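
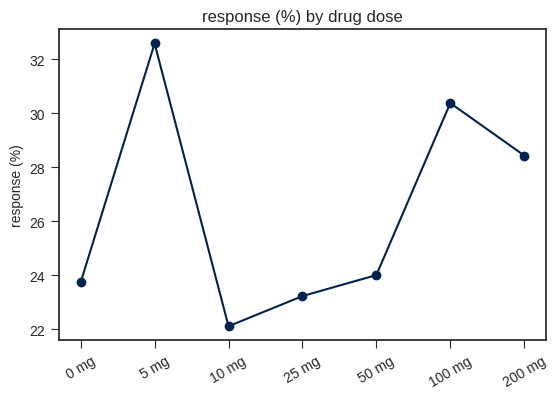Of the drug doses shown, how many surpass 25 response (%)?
3

Above 25: 5 mg, 100 mg, 200 mg.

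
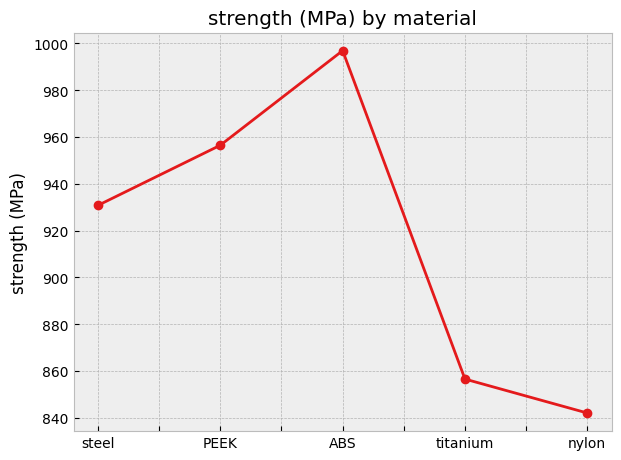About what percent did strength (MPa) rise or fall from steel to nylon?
steel ≈ 940, nylon ≈ 840; (840 − 940) / 940 ≈ -10.6%.

≈ -10.6%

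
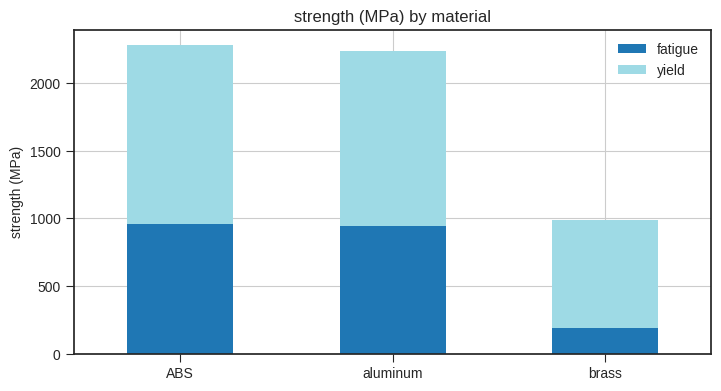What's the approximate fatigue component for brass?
≈ 200

fatigue top ≈ 200, bottom ≈ 0; segment ≈ 200.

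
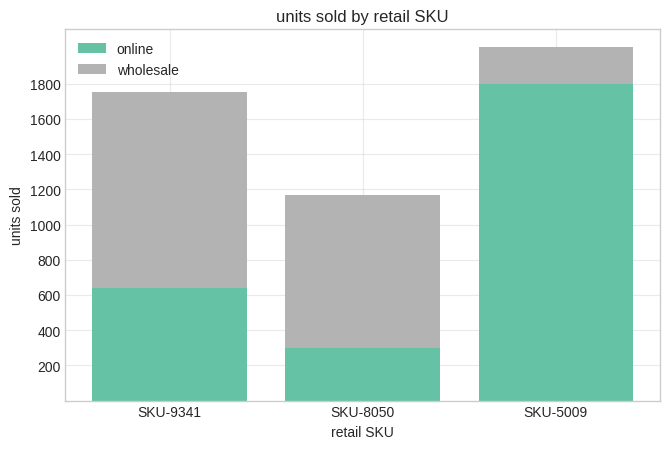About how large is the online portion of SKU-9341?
online top ≈ 600, bottom ≈ 0; segment ≈ 600.

≈ 600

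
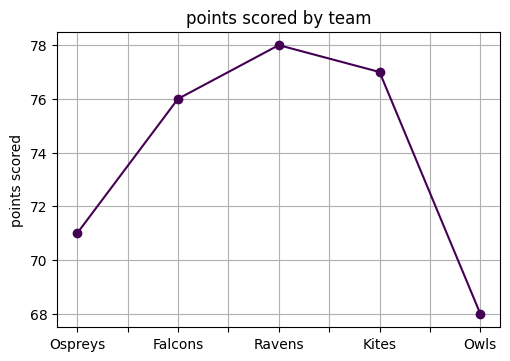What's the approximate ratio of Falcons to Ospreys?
≈ 1.07×

Falcons ≈ 76, Ospreys ≈ 71; 76/71 ≈ 1.07.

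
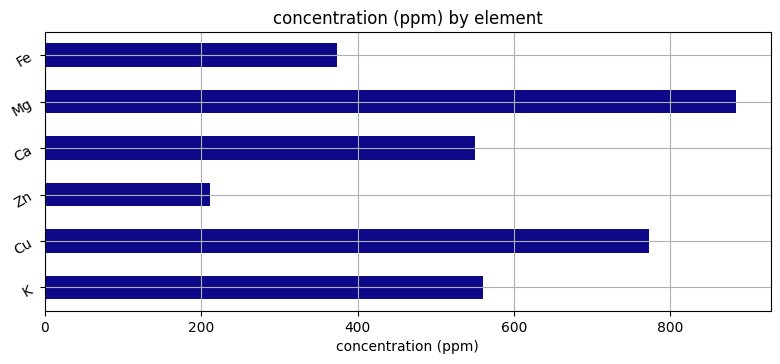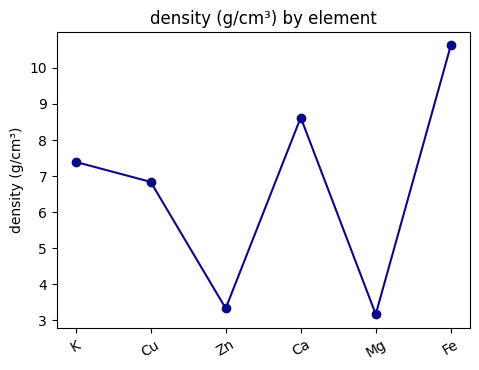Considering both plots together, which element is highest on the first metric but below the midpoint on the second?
Chart 2 median density (g/cm³) ≈ 7; below-median elements: Cu, Zn, Mg. Among those, Mg has the highest concentration (ppm) (≈ 900).

Mg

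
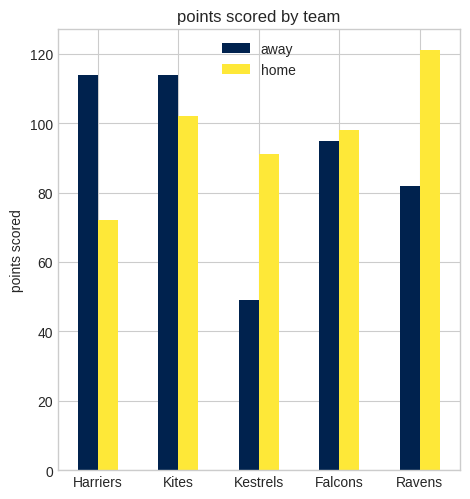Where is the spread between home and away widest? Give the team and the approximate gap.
Kestrels: home ≈ 100, away ≈ 40 → gap ≈ 60. Next-largest (Harriers) is only ≈ 40.

Kestrels, ≈ 60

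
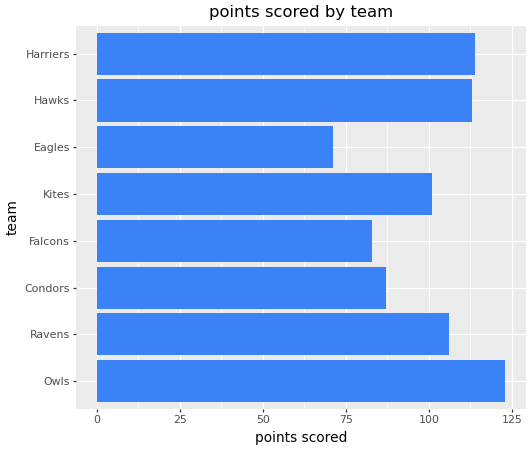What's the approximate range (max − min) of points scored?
Max Owls ≈ 120, min Eagles ≈ 80; range ≈ 40.

≈ 40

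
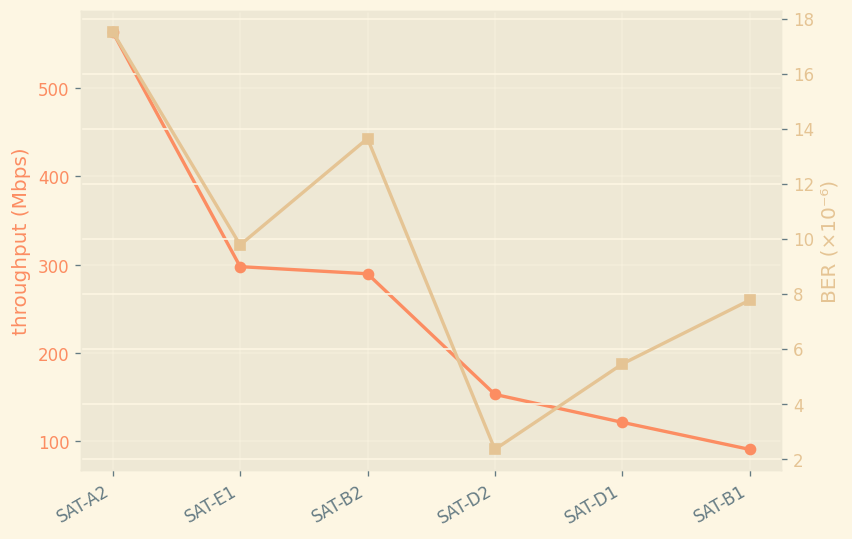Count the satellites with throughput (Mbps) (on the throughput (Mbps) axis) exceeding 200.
3

Above 200: SAT-A2, SAT-E1, SAT-B2.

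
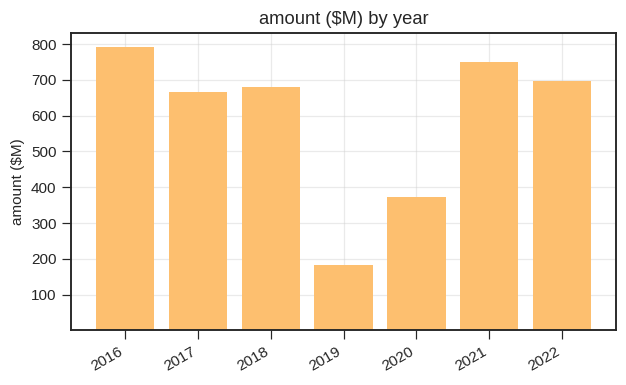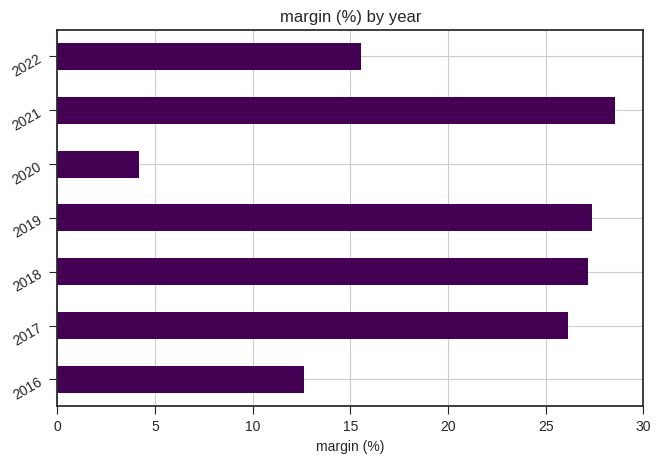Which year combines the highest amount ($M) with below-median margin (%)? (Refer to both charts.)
2016

Chart 2 median margin (%) ≈ 25; below-median years: 2016, 2020, 2022. Among those, 2016 has the highest amount ($M) (≈ 800).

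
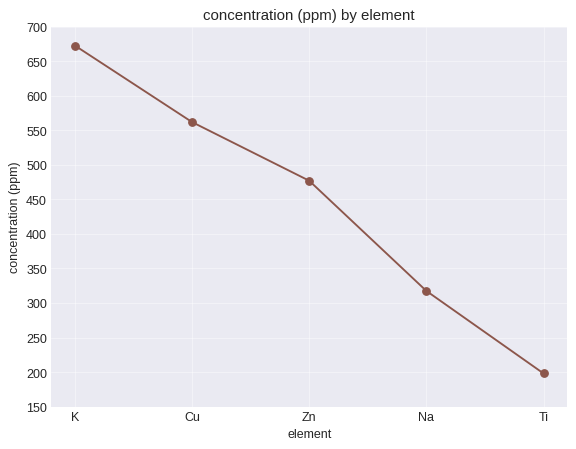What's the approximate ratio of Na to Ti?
Na ≈ 300, Ti ≈ 200; 300/200 ≈ 1.5.

≈ 1.5×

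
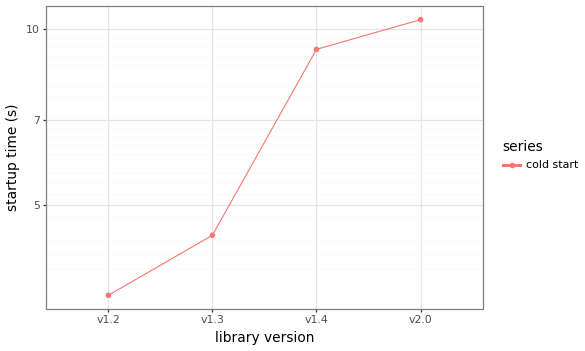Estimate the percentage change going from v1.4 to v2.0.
≈ +11.1%

v1.4 ≈ 9, v2.0 ≈ 10; (10 − 9) / 9 ≈ +11.1%.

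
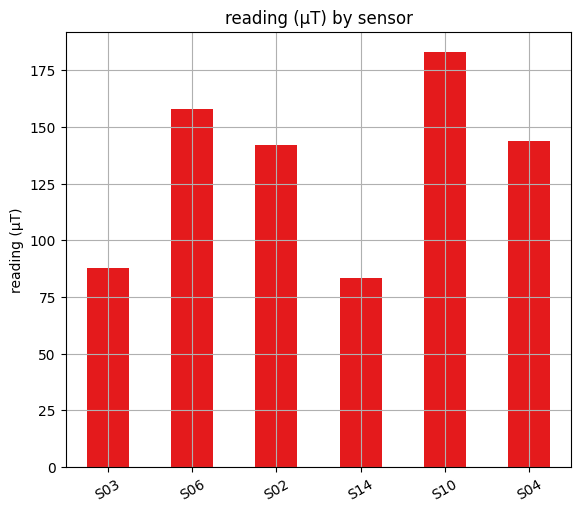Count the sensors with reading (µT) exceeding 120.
4

Above 120: S06, S02, S10, S04.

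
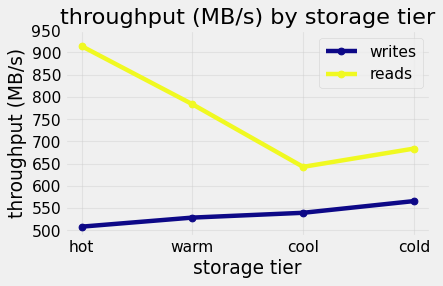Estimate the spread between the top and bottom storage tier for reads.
≈ 250

Max hot ≈ 900, min cool ≈ 650; range ≈ 250.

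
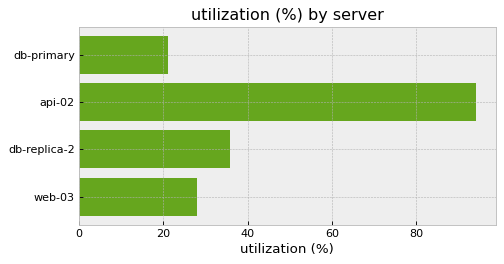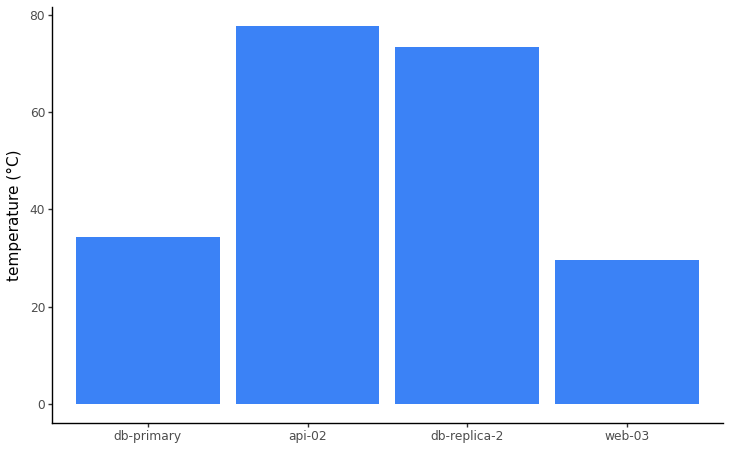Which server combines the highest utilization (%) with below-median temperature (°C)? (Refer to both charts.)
web-03

Chart 2 median temperature (°C) ≈ 50; below-median servers: db-primary, web-03. Among those, web-03 has the highest utilization (%) (≈ 30).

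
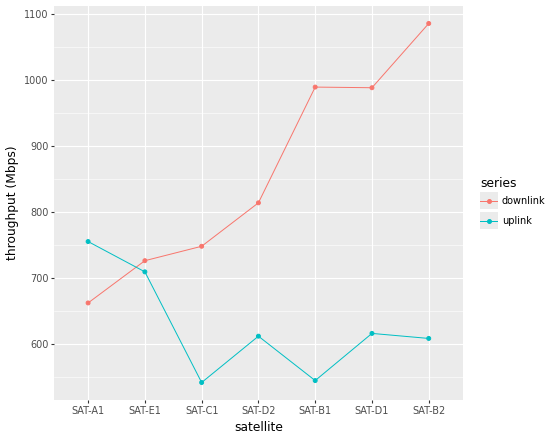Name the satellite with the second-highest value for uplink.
Top 3 for uplink: SAT-A1 ≈ 750, SAT-E1 ≈ 700, SAT-D1 ≈ 600.

SAT-E1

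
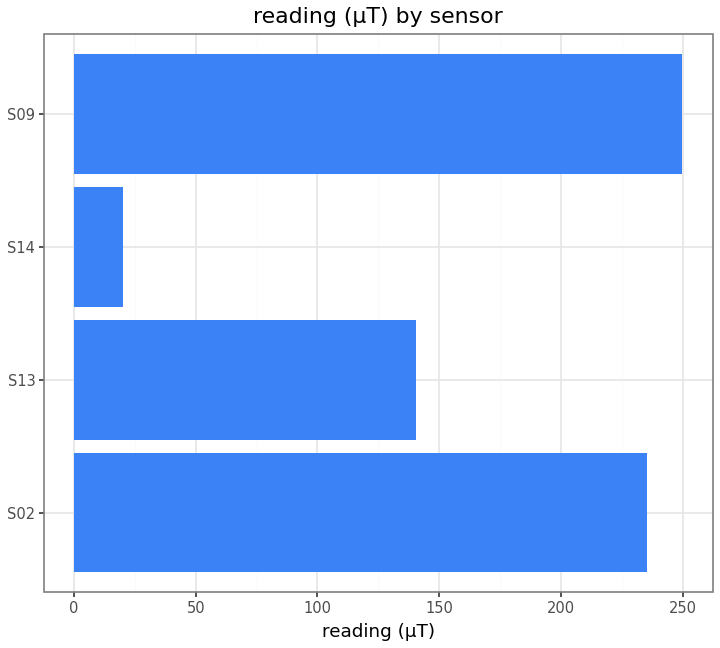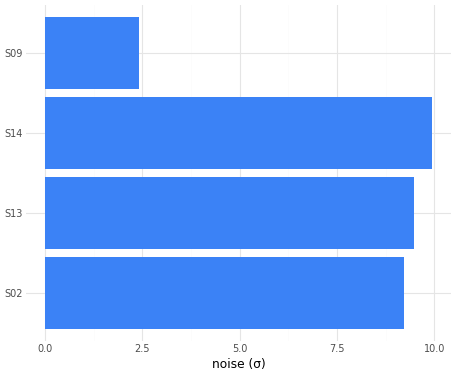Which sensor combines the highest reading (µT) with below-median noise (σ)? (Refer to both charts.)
Chart 2 median noise (σ) ≈ 9; below-median sensors: S02, S09. Among those, S09 has the highest reading (µT) (≈ 250).

S09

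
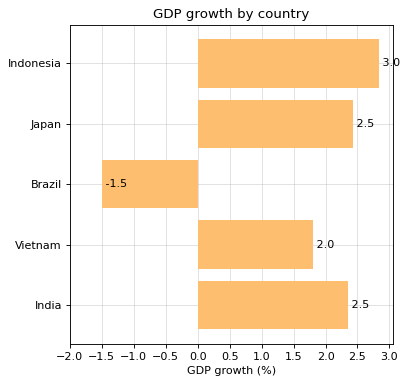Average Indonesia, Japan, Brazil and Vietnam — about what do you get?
(3.0 + 2.5 + -1.5 + 2.0) / 4 ≈ 1.5.

≈ 1.5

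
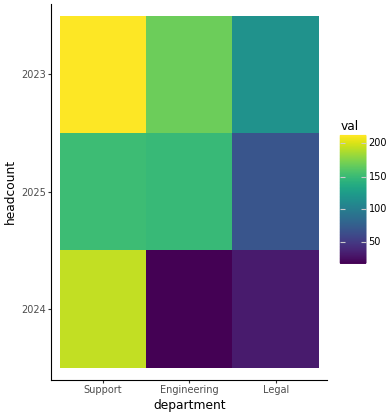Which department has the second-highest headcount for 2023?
Engineering

Top 3 for 2023: Support ≈ 220, Engineering ≈ 160, Legal ≈ 120.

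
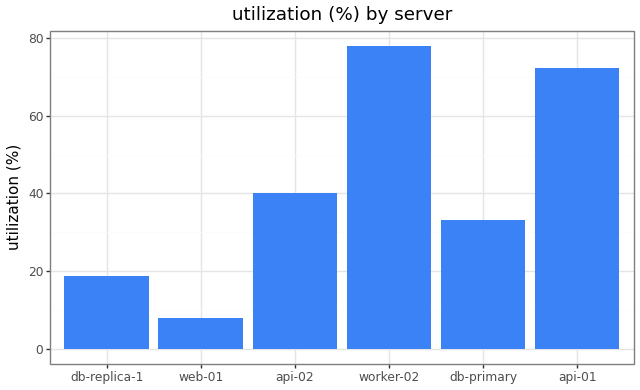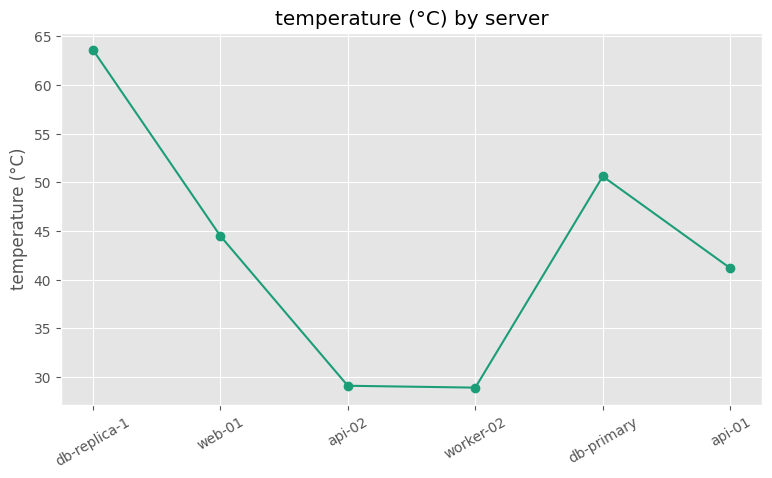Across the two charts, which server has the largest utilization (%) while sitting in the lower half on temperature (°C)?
Chart 2 median temperature (°C) ≈ 40; below-median servers: api-02, worker-02, api-01. Among those, worker-02 has the highest utilization (%) (≈ 80).

worker-02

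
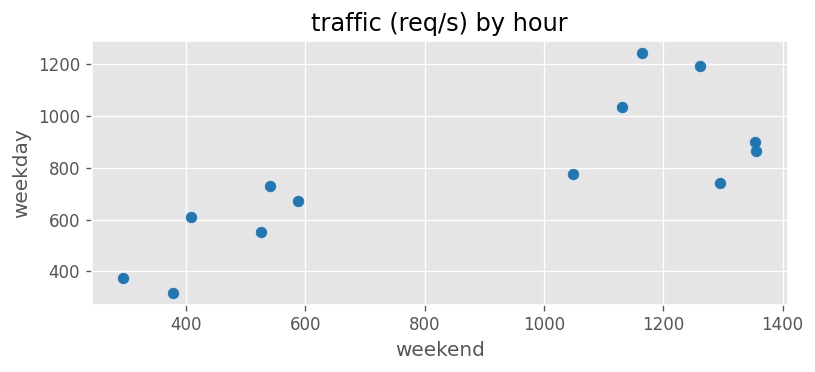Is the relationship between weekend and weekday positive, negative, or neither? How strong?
Points are positively correlated; strong (|r| ≈ 0.8).

positive, strong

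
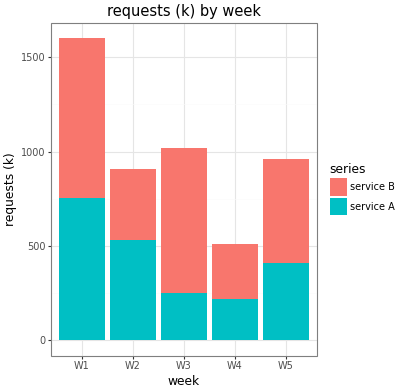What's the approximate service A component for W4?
service A top ≈ 200, bottom ≈ 0; segment ≈ 200.

≈ 200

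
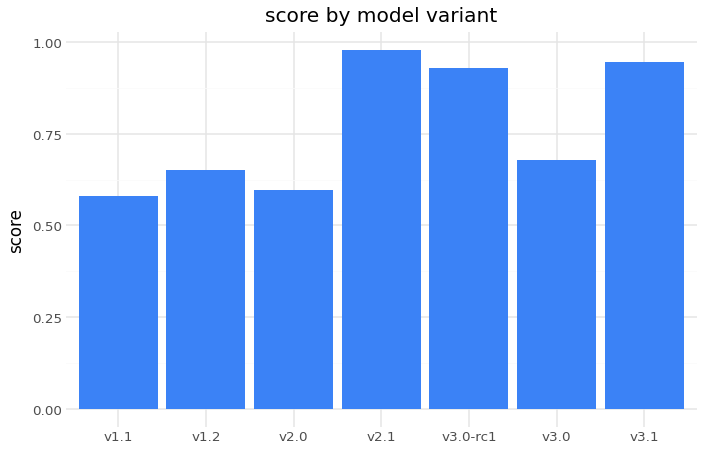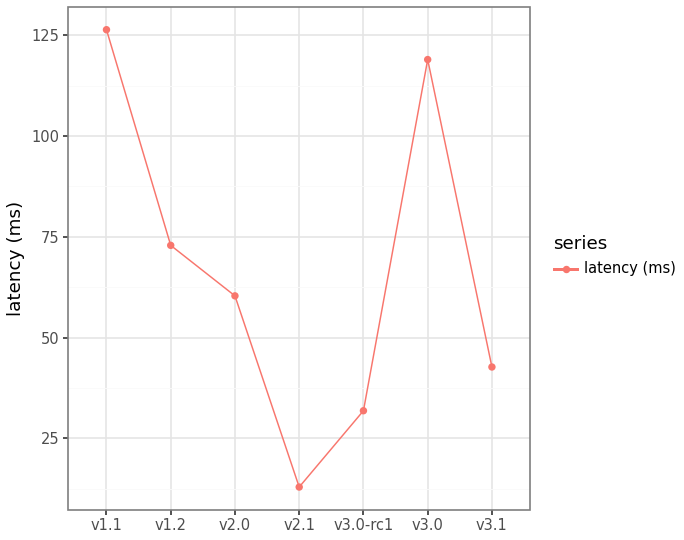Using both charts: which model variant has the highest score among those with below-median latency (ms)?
Chart 2 median latency (ms) ≈ 60; below-median model variants: v2.1, v3.0-rc1, v3.1. Among those, v2.1 has the highest score (≈ 1).

v2.1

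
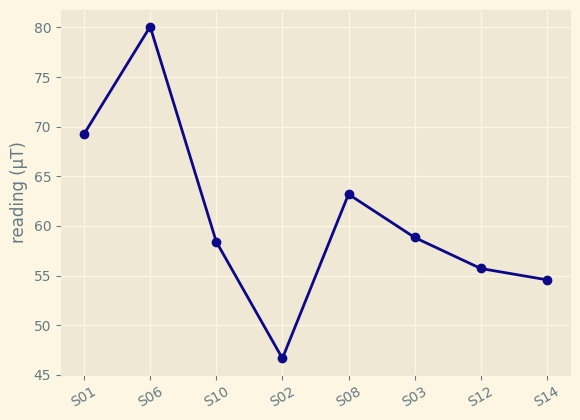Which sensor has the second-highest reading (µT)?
Top 3: S06 ≈ 80, S01 ≈ 70, S08 ≈ 65.

S01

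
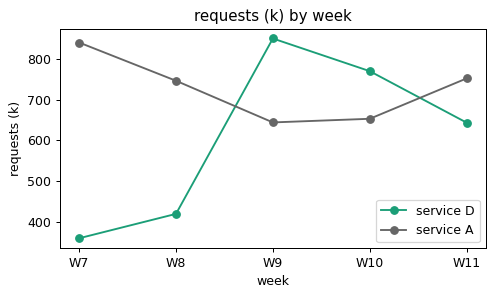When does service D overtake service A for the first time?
W9

W8: service D ≈ 400 vs service A ≈ 750 (not yet); W9: service D ≈ 850 vs service A ≈ 650 (first crossover).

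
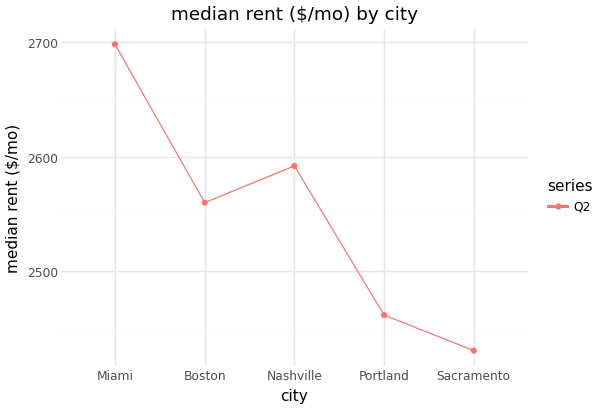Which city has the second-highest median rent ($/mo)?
Top 3: Miami ≈ 2700, Nashville ≈ 2600, Boston ≈ 2550.

Nashville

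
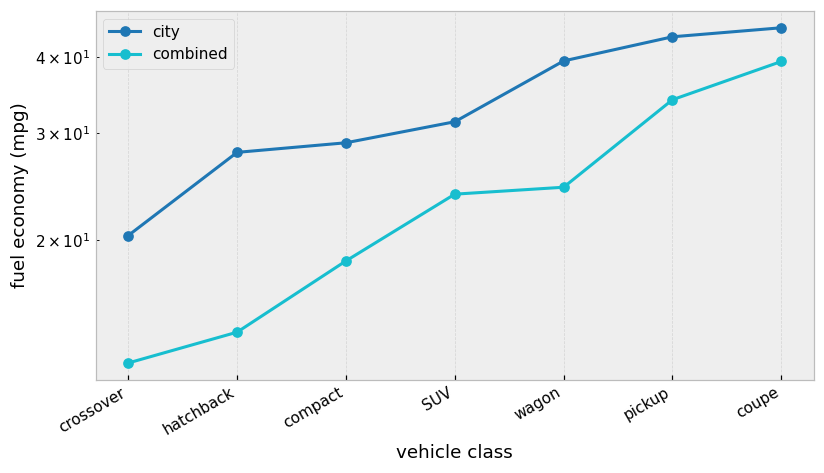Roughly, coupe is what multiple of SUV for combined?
≈ 1.6×

coupe ≈ 40, SUV ≈ 25; 40/25 ≈ 1.6.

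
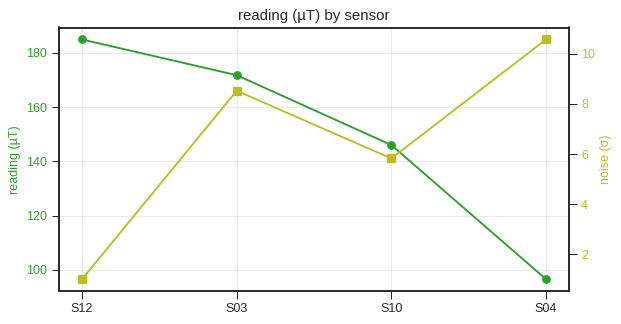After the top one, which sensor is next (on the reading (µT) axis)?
Top 3 (on the reading (µT) axis): S12 ≈ 180, S03 ≈ 170, S10 ≈ 150.

S03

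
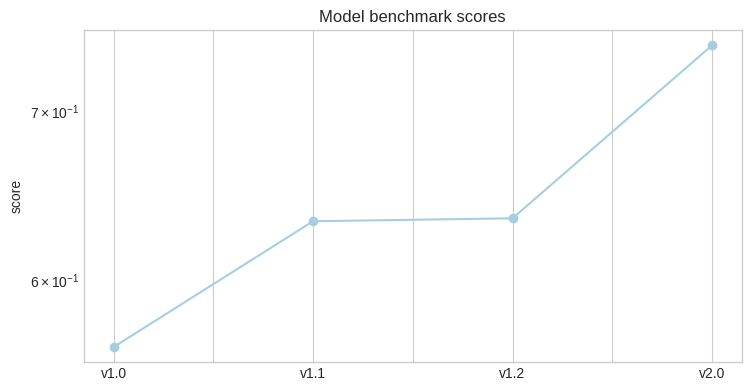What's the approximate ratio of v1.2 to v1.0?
≈ 1.14×

v1.2 ≈ 0.64, v1.0 ≈ 0.56; 0.64/0.56 ≈ 1.14.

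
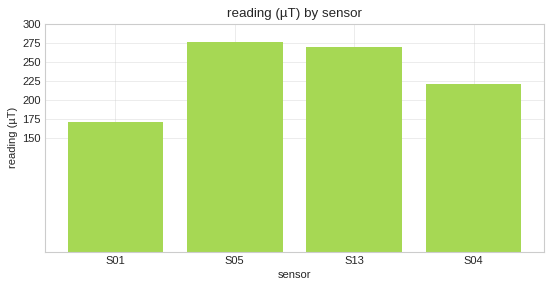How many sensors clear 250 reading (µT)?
2

Above 250: S05, S13.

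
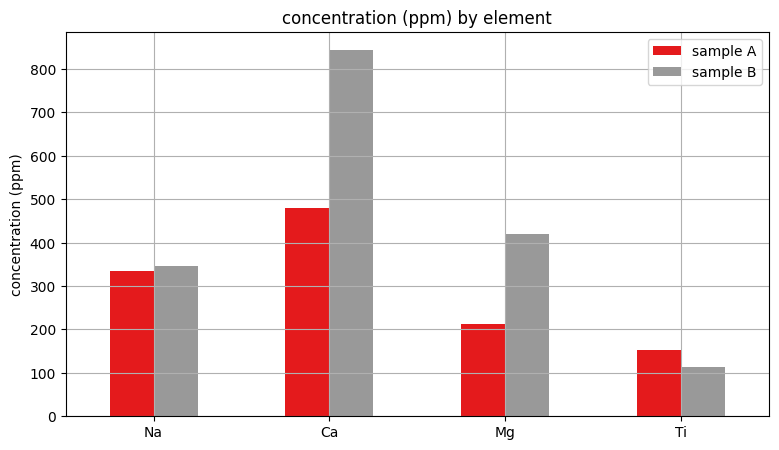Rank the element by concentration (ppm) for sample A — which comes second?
Top 3 for sample A: Ca ≈ 500, Na ≈ 300, Mg ≈ 200.

Na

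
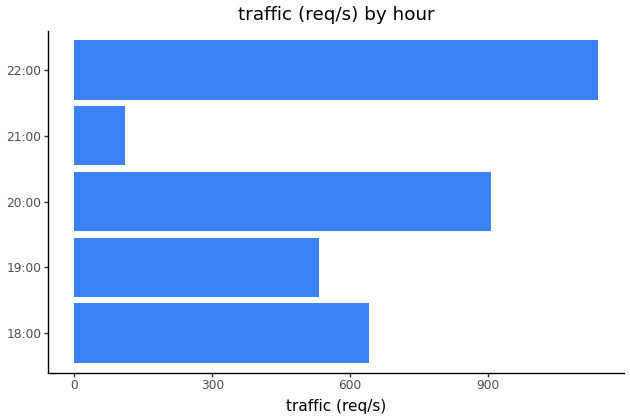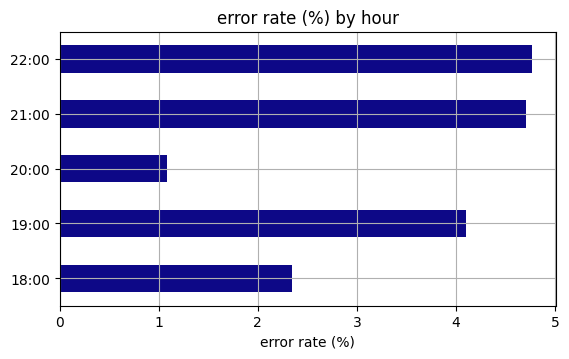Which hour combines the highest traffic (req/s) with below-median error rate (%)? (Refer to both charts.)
Chart 2 median error rate (%) ≈ 4; below-median hours: 18:00, 20:00. Among those, 20:00 has the highest traffic (req/s) (≈ 1000).

20:00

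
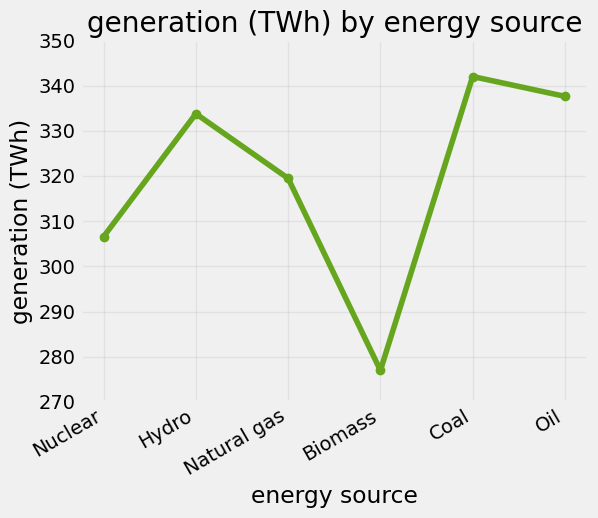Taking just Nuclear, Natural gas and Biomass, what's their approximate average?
≈ 303

(310 + 320 + 280) / 3 ≈ 303.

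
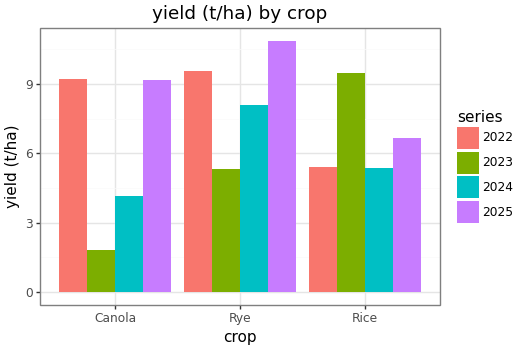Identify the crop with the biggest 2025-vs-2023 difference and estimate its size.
Canola, ≈ 7 t/ha

Canola: 2025 ≈ 9, 2023 ≈ 2 → gap ≈ 7. Next-largest (Rye) is only ≈ 6.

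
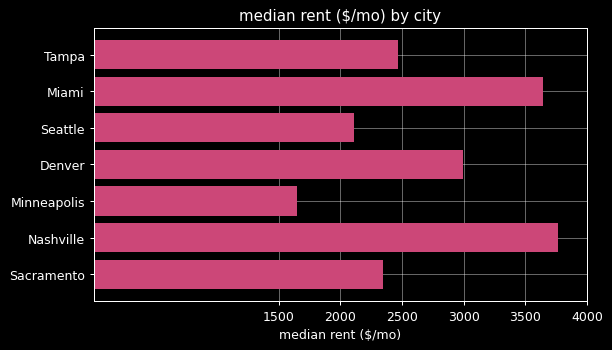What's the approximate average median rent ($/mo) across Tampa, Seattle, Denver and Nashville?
(2500 + 2000 + 3000 + 4000) / 4 ≈ 2875.

≈ 2875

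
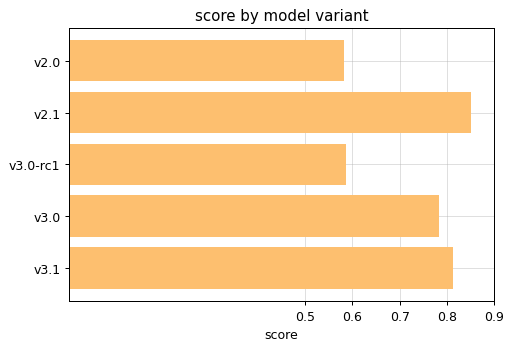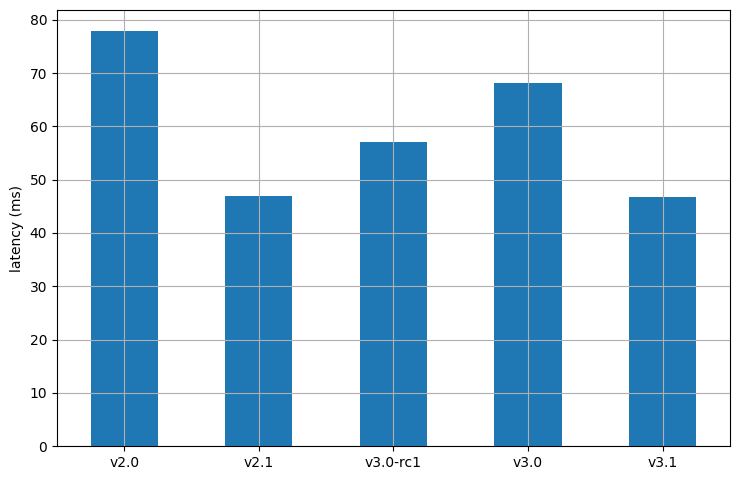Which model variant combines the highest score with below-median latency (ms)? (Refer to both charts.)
v2.1

Chart 2 median latency (ms) ≈ 60; below-median model variants: v2.1, v3.1. Among those, v2.1 has the highest score (≈ 0.9).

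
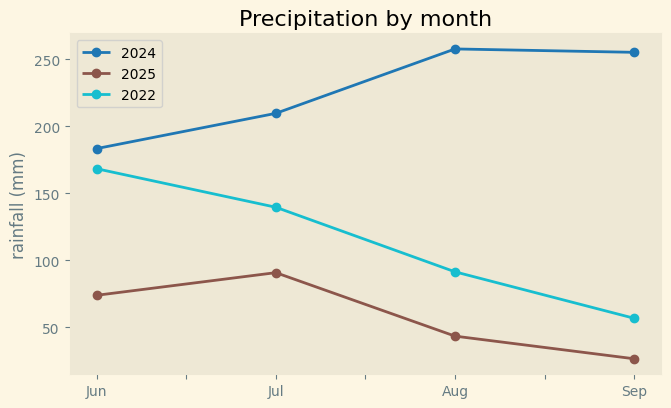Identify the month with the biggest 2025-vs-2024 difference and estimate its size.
Sep: 2025 ≈ 20, 2024 ≈ 260 → gap ≈ 240. Next-largest (Aug) is only ≈ 220.

Sep, ≈ 240 mm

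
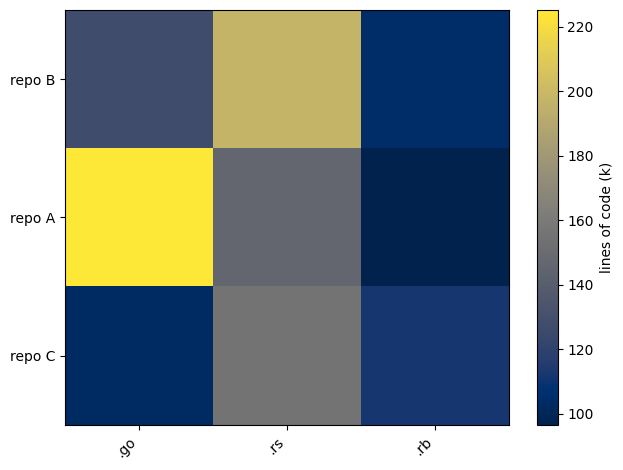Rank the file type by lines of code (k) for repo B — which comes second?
Top 3 for repo B: .rs ≈ 200, .go ≈ 120, .rb ≈ 100.

.go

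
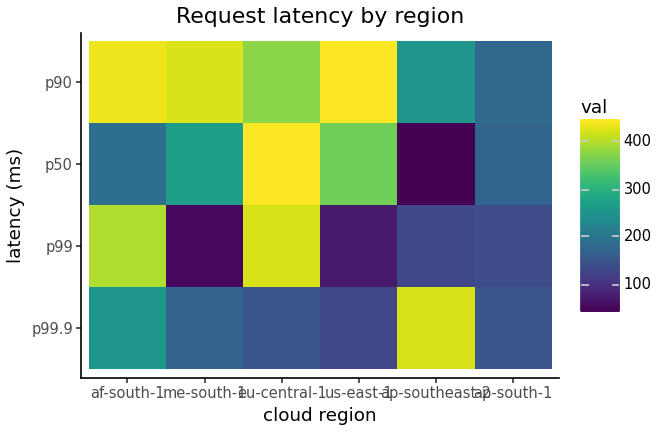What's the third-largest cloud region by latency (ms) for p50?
me-south-1

Top 4 for p50: eu-central-1 ≈ 450, us-east-1 ≈ 350, me-south-1 ≈ 250, af-south-1 ≈ 200.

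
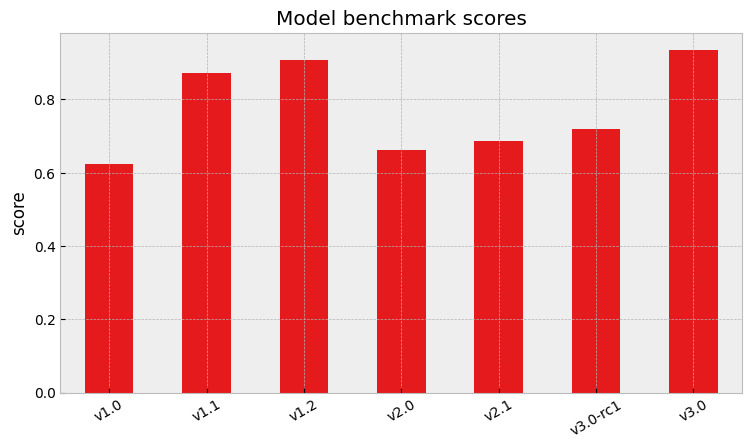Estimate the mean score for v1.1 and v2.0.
≈ 0.8

(0.9 + 0.7) / 2 ≈ 0.8.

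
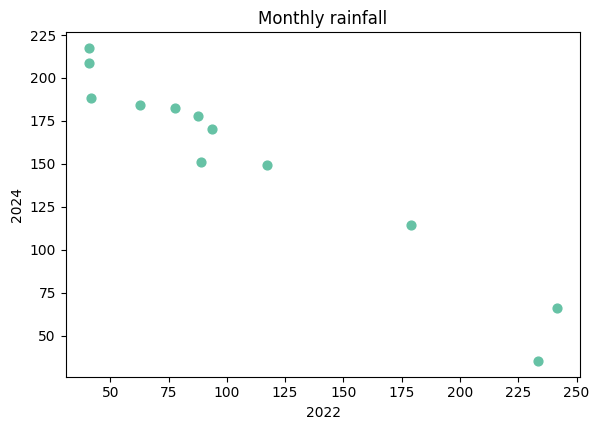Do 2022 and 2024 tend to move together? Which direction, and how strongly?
Points are negatively correlated; strong (|r| ≈ 1.0).

negative, strong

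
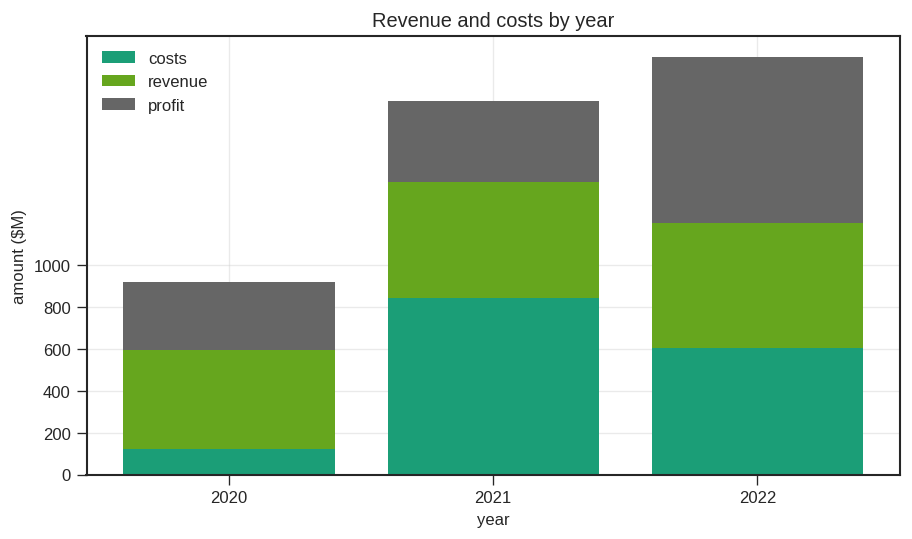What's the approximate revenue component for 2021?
≈ 600

revenue top ≈ 1400, bottom ≈ 800; segment ≈ 600.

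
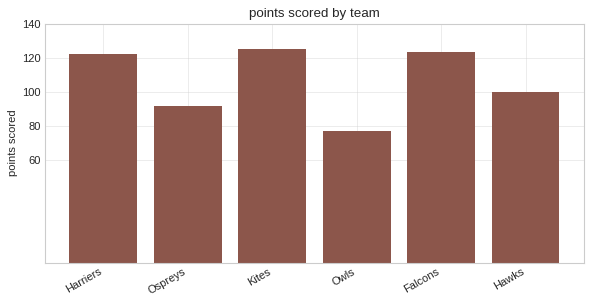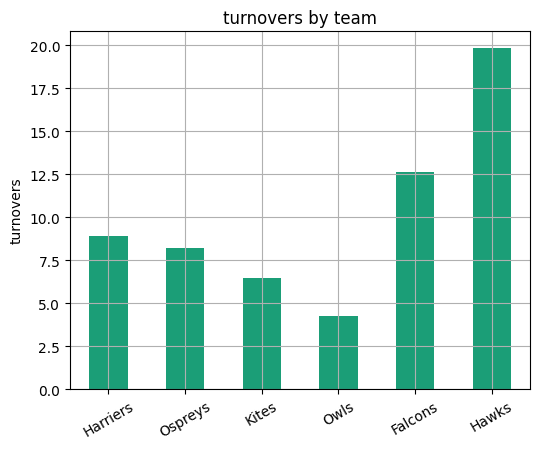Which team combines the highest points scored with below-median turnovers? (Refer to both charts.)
Kites

Chart 2 median turnovers ≈ 8; below-median teams: Ospreys, Kites, Owls. Among those, Kites has the highest points scored (≈ 120).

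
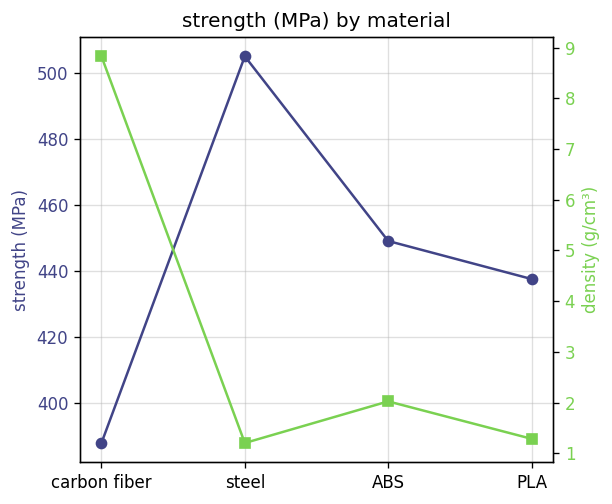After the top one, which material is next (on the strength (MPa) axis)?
ABS

Top 3 (on the strength (MPa) axis): steel ≈ 510, ABS ≈ 450, PLA ≈ 440.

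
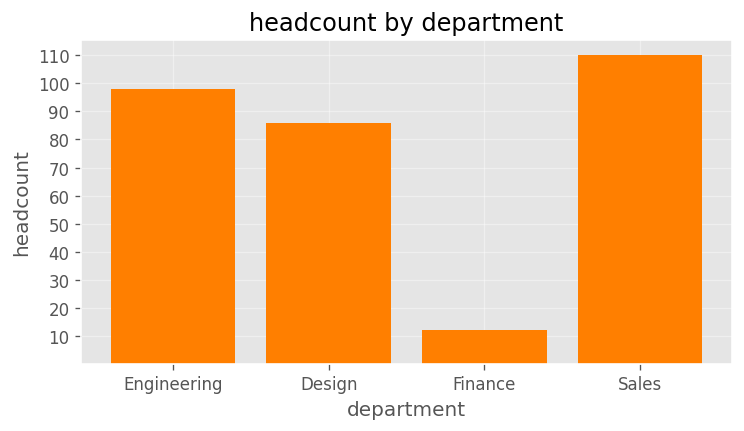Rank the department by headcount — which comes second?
Top 3: Sales ≈ 110, Engineering ≈ 100, Design ≈ 90.

Engineering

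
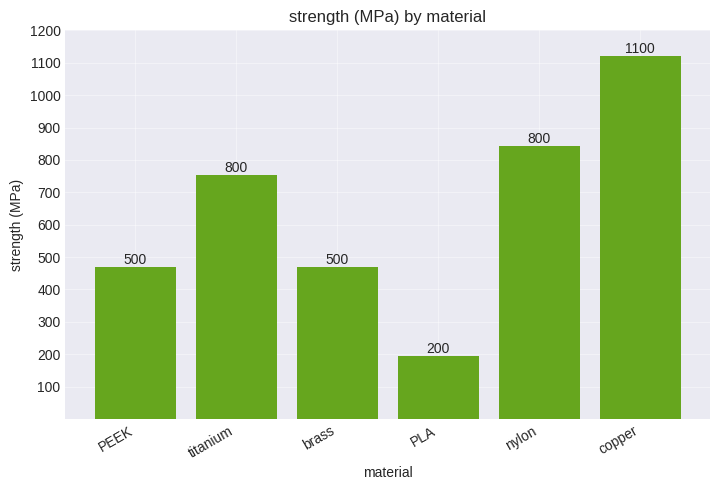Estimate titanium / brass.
titanium ≈ 800, brass ≈ 500; 800/500 ≈ 1.6.

≈ 1.6×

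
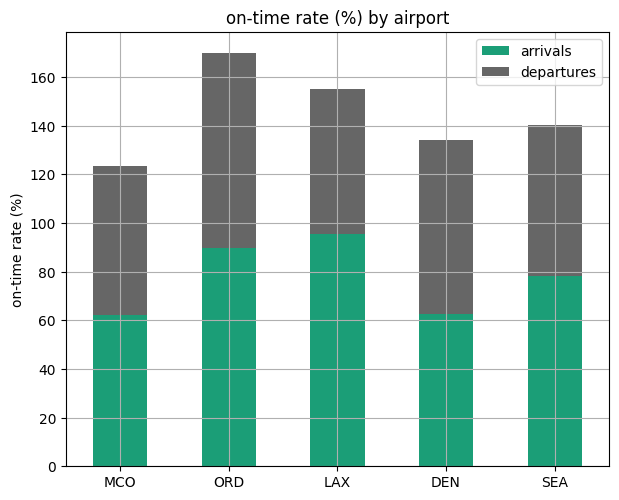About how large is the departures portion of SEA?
departures top ≈ 140, bottom ≈ 80; segment ≈ 60.

≈ 60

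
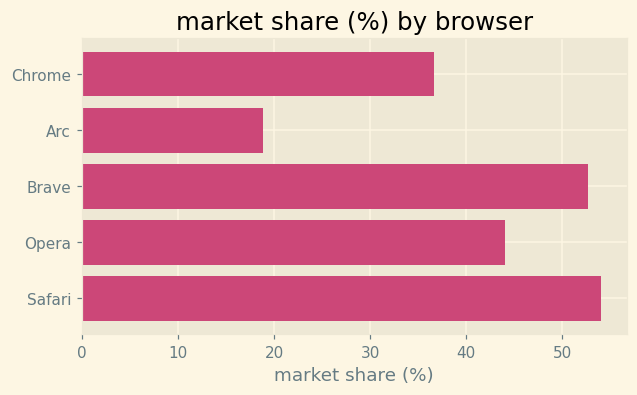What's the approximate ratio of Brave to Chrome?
≈ 1.57×

Brave ≈ 55, Chrome ≈ 35; 55/35 ≈ 1.57.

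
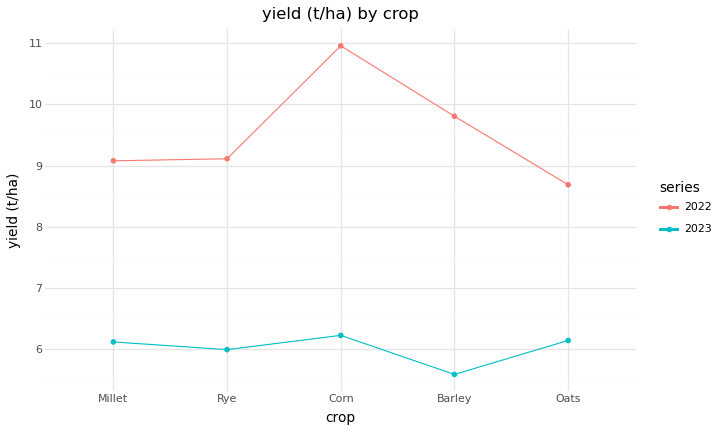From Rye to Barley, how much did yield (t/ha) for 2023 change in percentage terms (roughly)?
Rye ≈ 6.0, Barley ≈ 5.5; (5.5 − 6.0) / 6.0 ≈ -8.3%.

≈ -8.3%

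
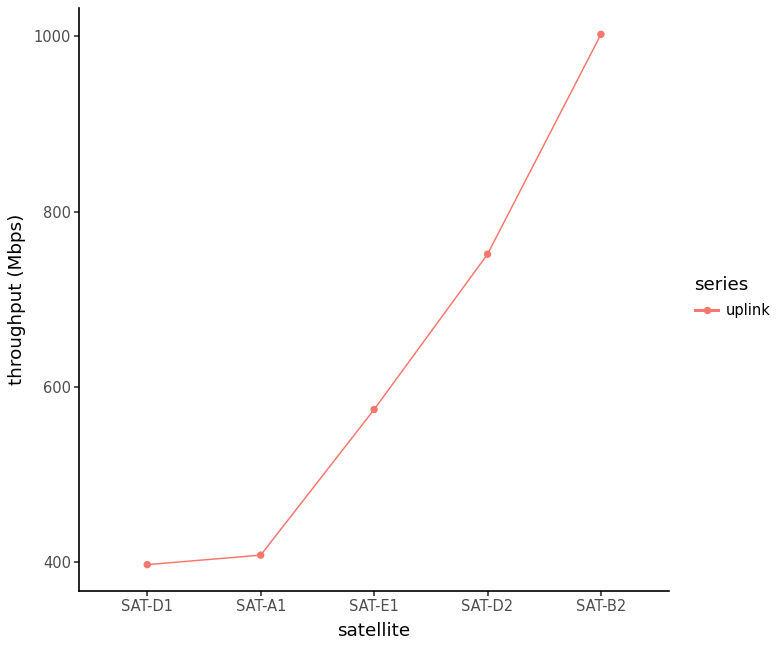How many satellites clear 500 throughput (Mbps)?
Above 500: SAT-E1, SAT-D2, SAT-B2.

3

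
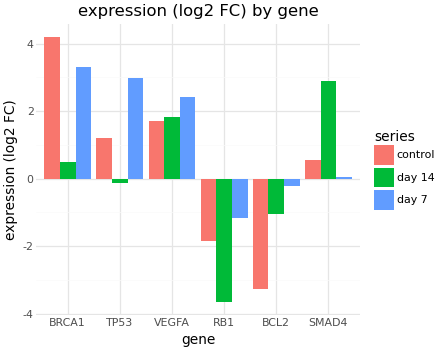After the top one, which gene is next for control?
VEGFA

Top 3 for control: BRCA1 ≈ 4, VEGFA ≈ 2, TP53 ≈ 1.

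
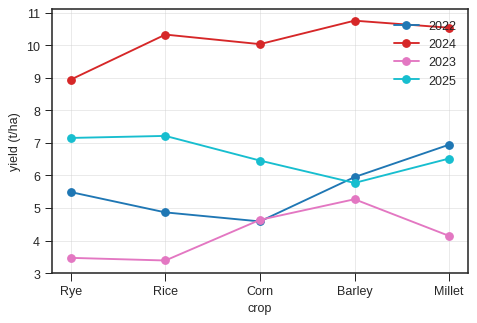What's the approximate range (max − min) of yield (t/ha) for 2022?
≈ 2

Max Millet ≈ 7, min Corn ≈ 5; range ≈ 2.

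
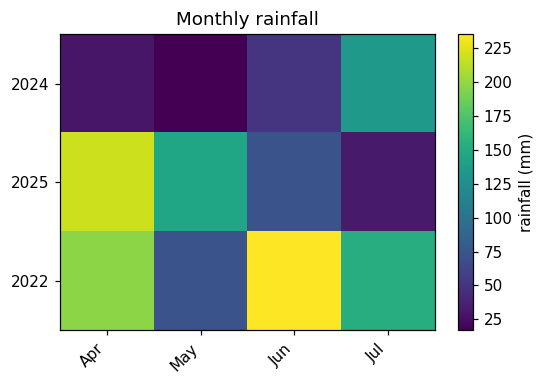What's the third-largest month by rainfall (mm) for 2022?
Top 4 for 2022: Jun ≈ 240, Apr ≈ 200, Jul ≈ 160, May ≈ 80.

Jul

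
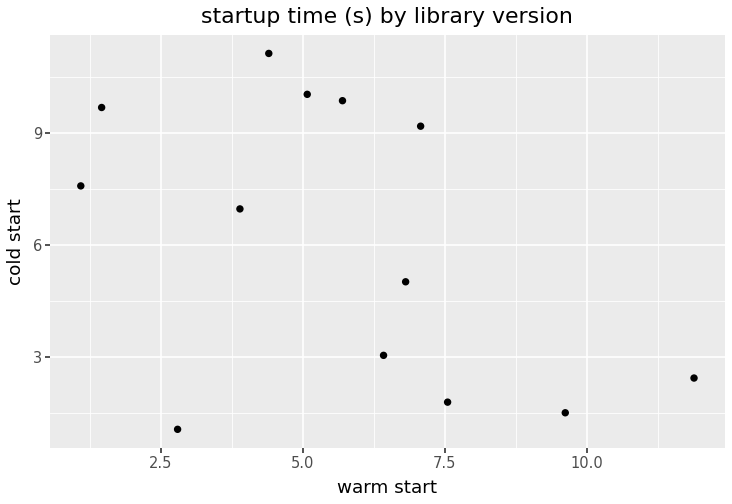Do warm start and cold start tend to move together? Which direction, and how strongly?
negative, moderate

Points are negatively correlated; moderate (|r| ≈ 0.5).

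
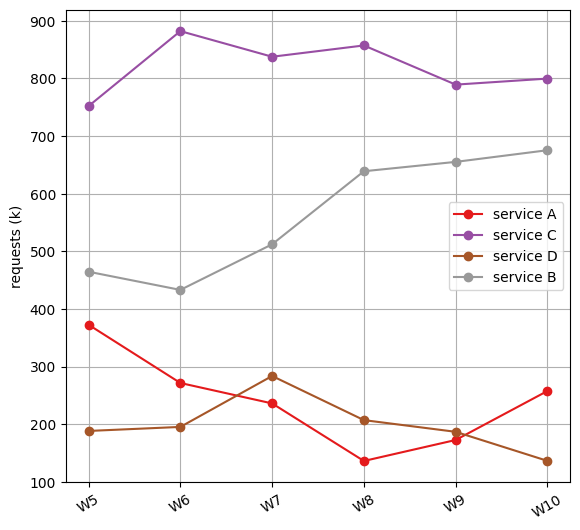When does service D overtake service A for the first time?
W6: service D ≈ 200 vs service A ≈ 300 (not yet); W7: service D ≈ 300 vs service A ≈ 200 (first crossover).

W7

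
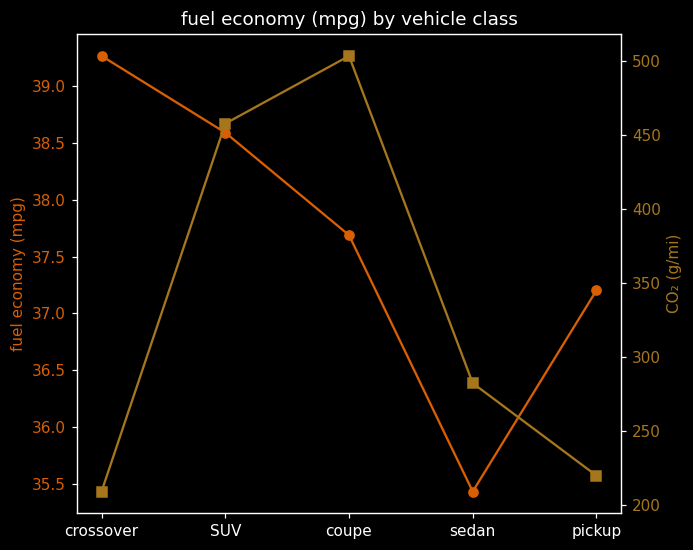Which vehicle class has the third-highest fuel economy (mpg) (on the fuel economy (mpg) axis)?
coupe

Top 4 (on the fuel economy (mpg) axis): crossover ≈ 39.5, SUV ≈ 38.5, coupe ≈ 37.5, pickup ≈ 37.0.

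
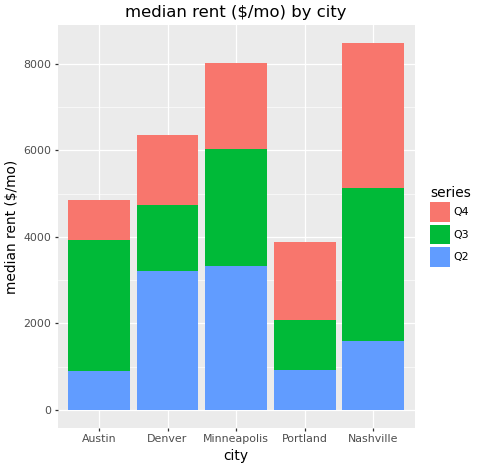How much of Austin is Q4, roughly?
≈ 1000

Q4 top ≈ 5000, bottom ≈ 4000; segment ≈ 1000.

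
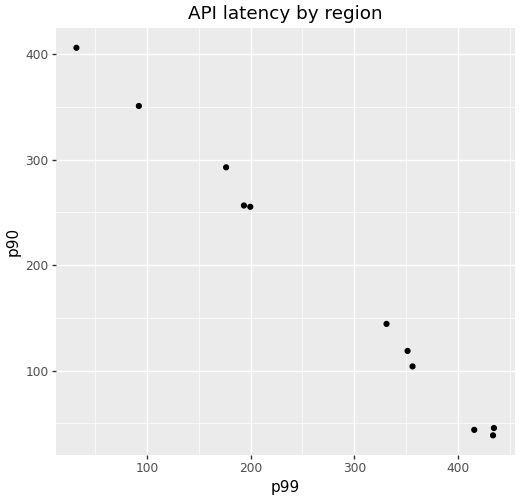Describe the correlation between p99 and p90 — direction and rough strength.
Points are negatively correlated; strong (|r| ≈ 1.0).

negative, strong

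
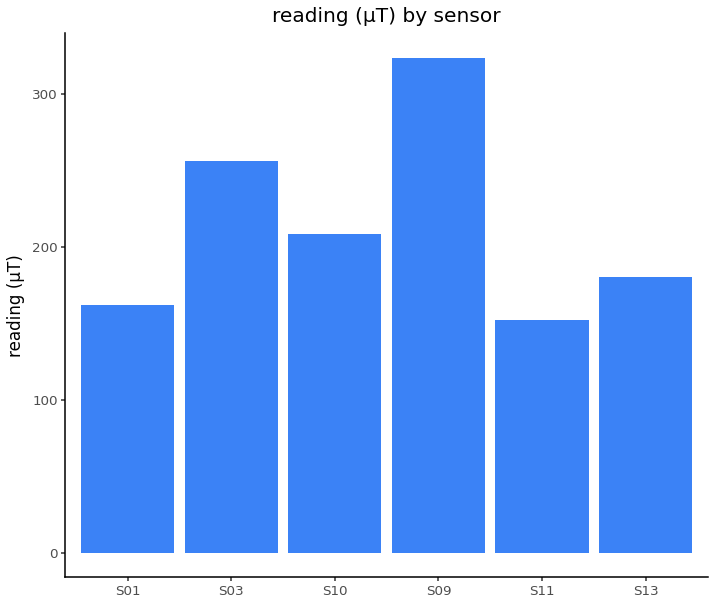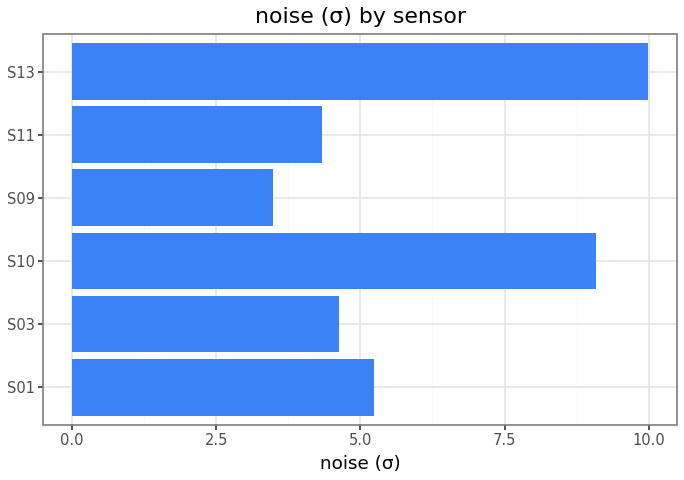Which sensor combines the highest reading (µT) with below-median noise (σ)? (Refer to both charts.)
Chart 2 median noise (σ) ≈ 5; below-median sensors: S03, S09, S11. Among those, S09 has the highest reading (µT) (≈ 300).

S09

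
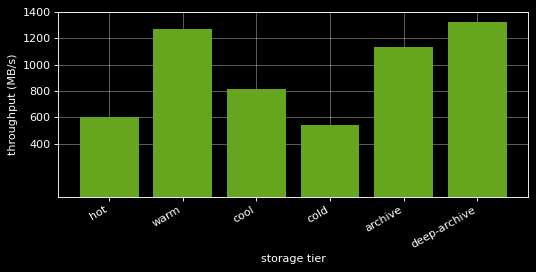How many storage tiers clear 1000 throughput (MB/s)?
Above 1000: warm, archive, deep-archive.

3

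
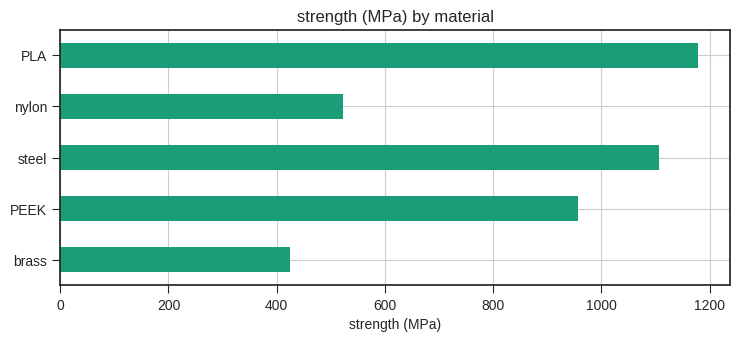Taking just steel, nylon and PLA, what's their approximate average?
≈ 933

(1100 + 500 + 1200) / 3 ≈ 933.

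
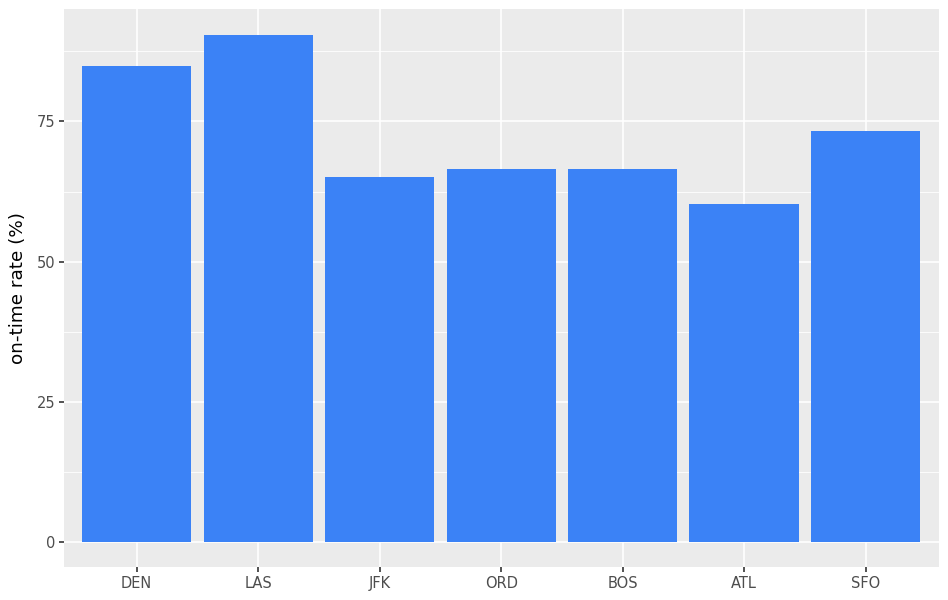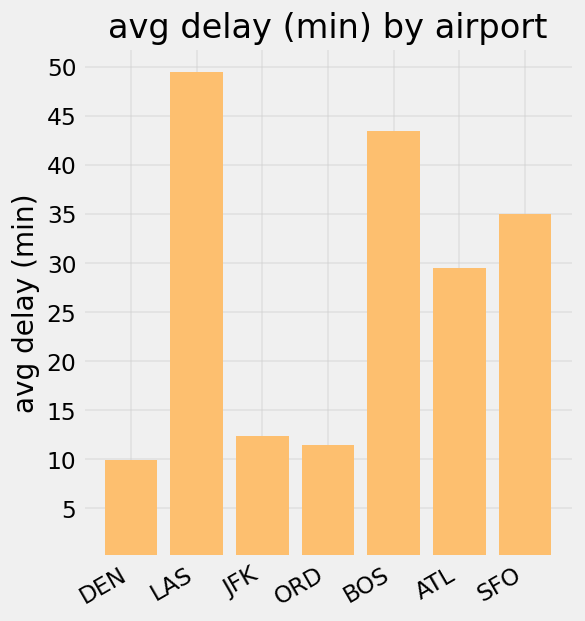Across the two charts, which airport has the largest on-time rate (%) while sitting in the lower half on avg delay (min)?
DEN

Chart 2 median avg delay (min) ≈ 30; below-median airports: DEN, JFK, ORD. Among those, DEN has the highest on-time rate (%) (≈ 80).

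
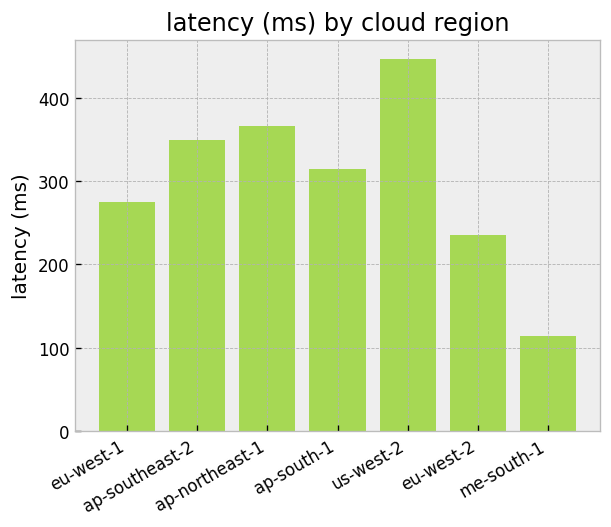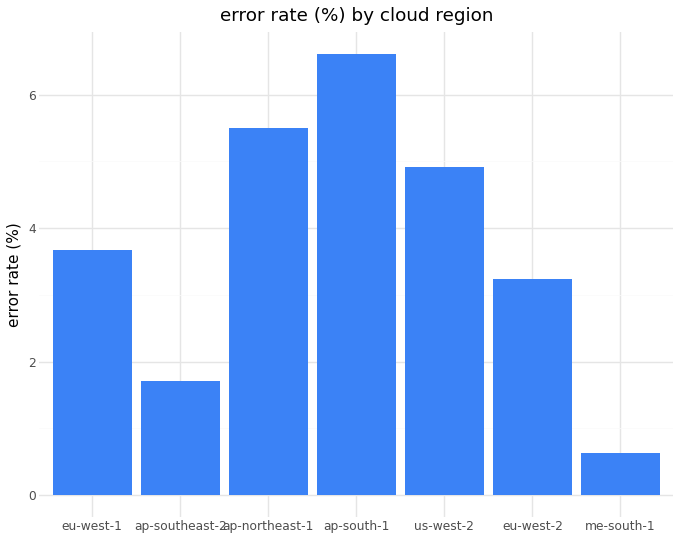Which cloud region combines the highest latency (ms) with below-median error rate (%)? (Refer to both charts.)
Chart 2 median error rate (%) ≈ 4; below-median cloud regions: ap-southeast-2, eu-west-2, me-south-1. Among those, ap-southeast-2 has the highest latency (ms) (≈ 350).

ap-southeast-2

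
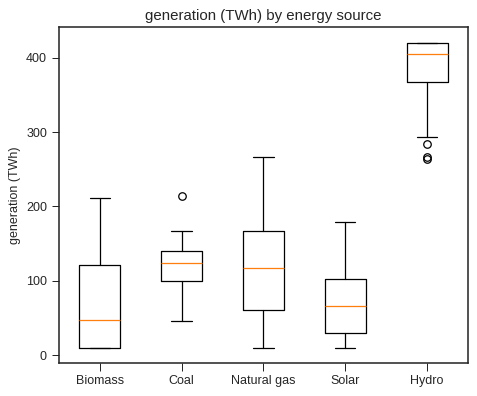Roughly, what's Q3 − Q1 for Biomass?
Q3 ≈ 100, Q1 ≈ 0; IQR ≈ 100.

≈ 100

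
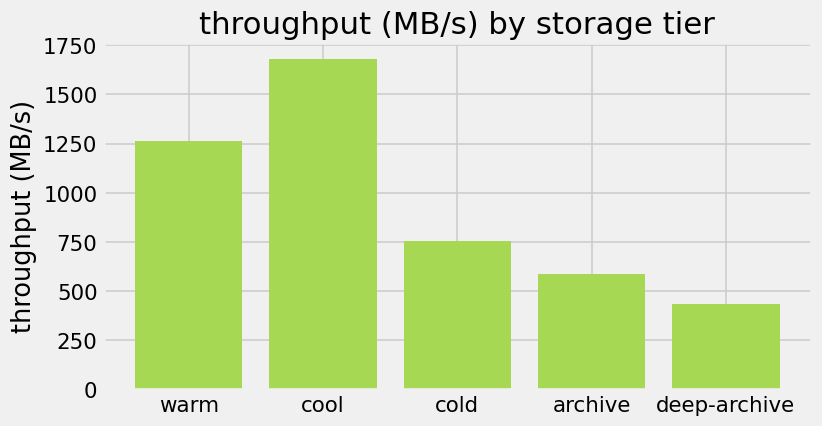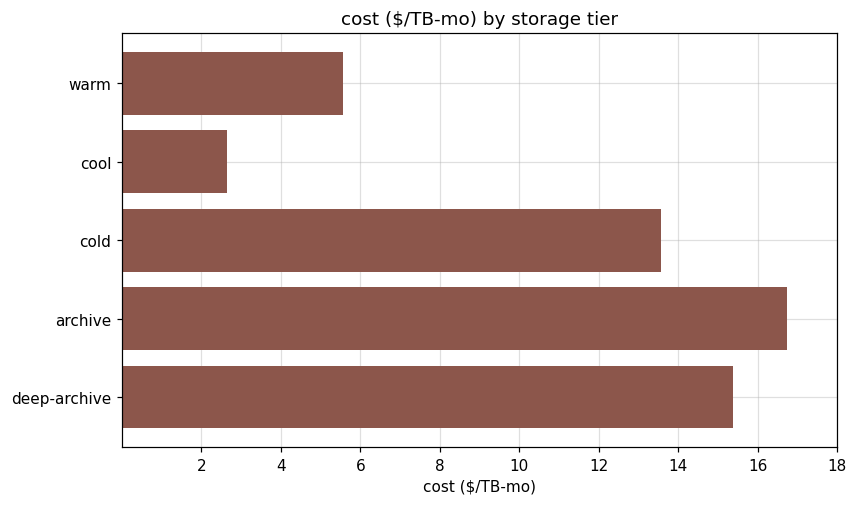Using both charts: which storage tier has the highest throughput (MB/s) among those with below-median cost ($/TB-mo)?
Chart 2 median cost ($/TB-mo) ≈ 14; below-median storage tiers: warm, cool. Among those, cool has the highest throughput (MB/s) (≈ 1600).

cool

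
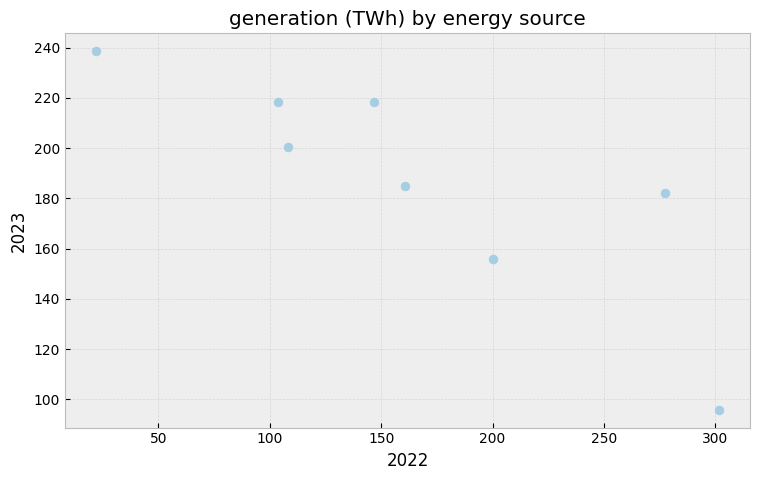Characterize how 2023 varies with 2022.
Points are negatively correlated; strong (|r| ≈ 0.8).

negative, strong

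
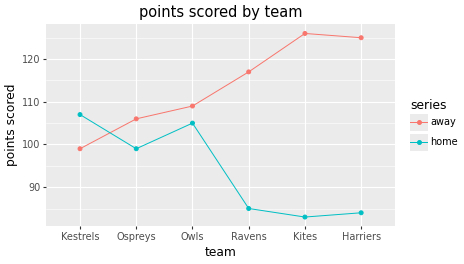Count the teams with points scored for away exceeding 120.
2

Above 120: Kites, Harriers.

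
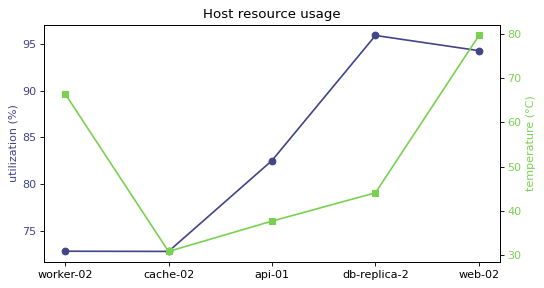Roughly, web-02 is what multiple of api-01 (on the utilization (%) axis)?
web-02 ≈ 94, api-01 ≈ 82; 94/82 ≈ 1.15.

≈ 1.15×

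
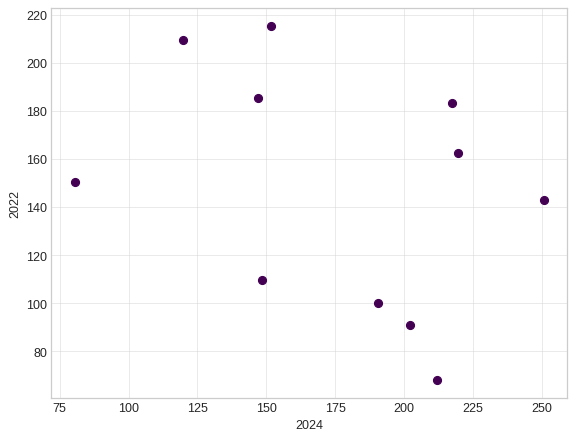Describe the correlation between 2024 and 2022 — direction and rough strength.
Points are negatively correlated; weak (|r| ≈ 0.3).

negative, weak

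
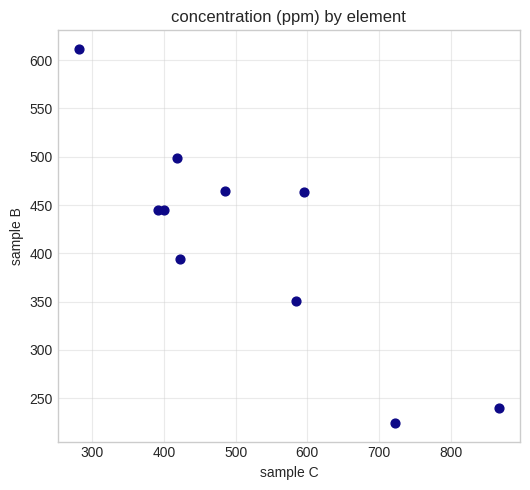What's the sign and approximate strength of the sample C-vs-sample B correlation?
negative, strong

Points are negatively correlated; strong (|r| ≈ 0.9).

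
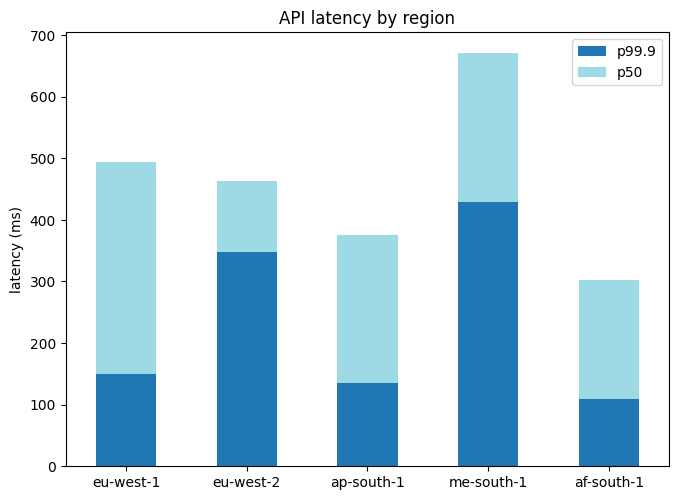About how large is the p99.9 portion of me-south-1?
p99.9 top ≈ 400, bottom ≈ 0; segment ≈ 400.

≈ 400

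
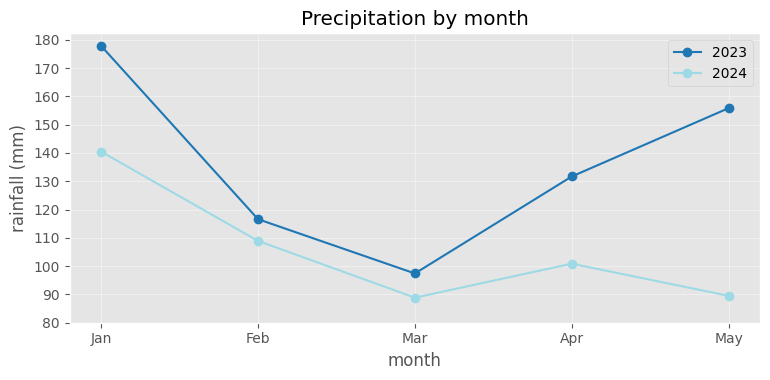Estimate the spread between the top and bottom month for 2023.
≈ 80

Max Jan ≈ 180, min Mar ≈ 100; range ≈ 80.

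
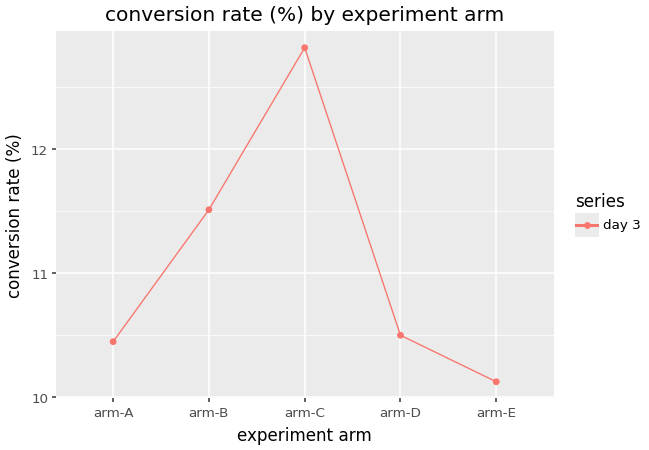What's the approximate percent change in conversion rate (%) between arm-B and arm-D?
≈ -8.7%

arm-B ≈ 11.5, arm-D ≈ 10.5; (10.5 − 11.5) / 11.5 ≈ -8.7%.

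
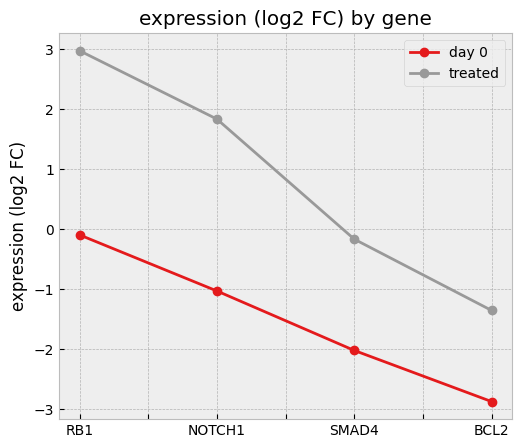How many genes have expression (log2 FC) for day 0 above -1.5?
2

Above -1.5: RB1, NOTCH1.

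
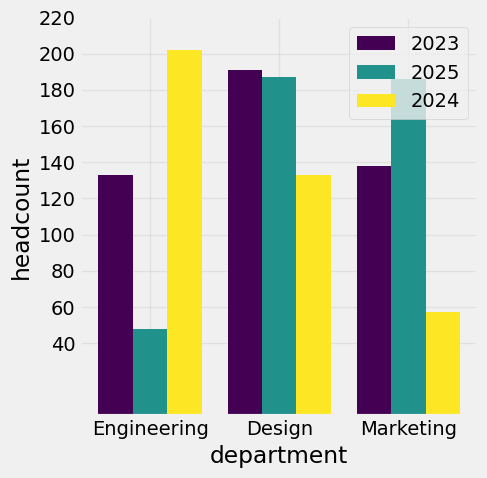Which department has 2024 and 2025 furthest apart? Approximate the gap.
Engineering, ≈ 160

Engineering: 2024 ≈ 200, 2025 ≈ 40 → gap ≈ 160. Next-largest (Marketing) is only ≈ 120.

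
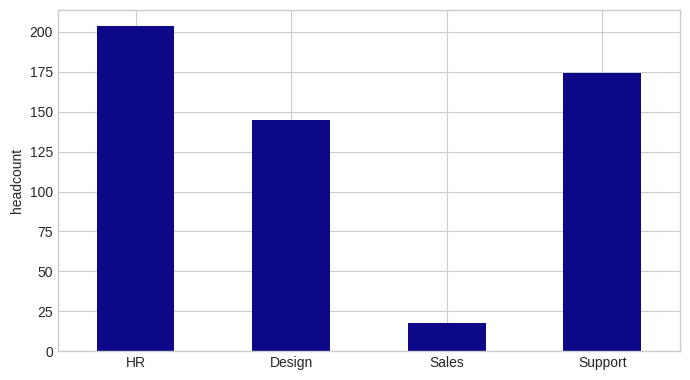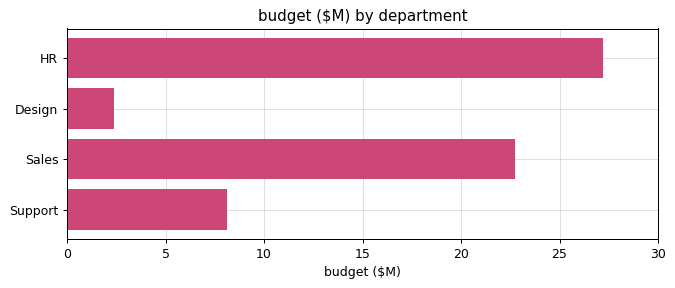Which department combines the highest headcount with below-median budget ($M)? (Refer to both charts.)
Support

Chart 2 median budget ($M) ≈ 15; below-median departments: Design, Support. Among those, Support has the highest headcount (≈ 180).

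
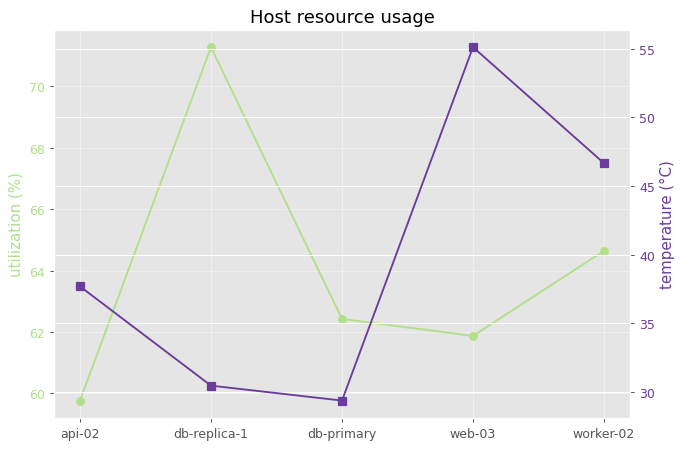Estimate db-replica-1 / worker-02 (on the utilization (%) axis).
≈ 1.09×

db-replica-1 ≈ 71, worker-02 ≈ 65; 71/65 ≈ 1.09.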